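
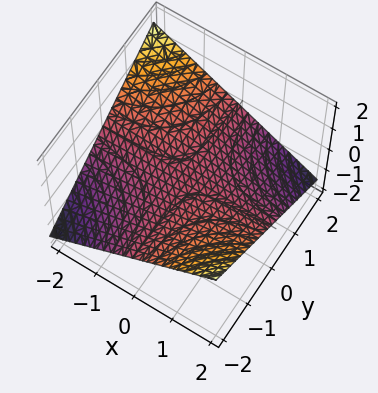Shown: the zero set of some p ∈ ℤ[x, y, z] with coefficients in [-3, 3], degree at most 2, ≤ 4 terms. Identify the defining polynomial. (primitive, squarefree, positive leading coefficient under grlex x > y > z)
First, degree: a hyperbolic paraboloid; a quadric, so deg p = 2.
Then, observable constraints: every point of the x-axis in the box is on the surface; every point of the y-axis in the box is on the surface; it meets the z-axis at z = 0 (among the integer gridlines).
Finally, putting this together gives p.

x*y + 3*z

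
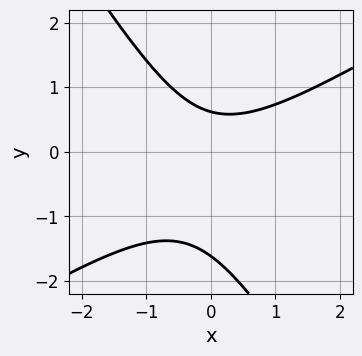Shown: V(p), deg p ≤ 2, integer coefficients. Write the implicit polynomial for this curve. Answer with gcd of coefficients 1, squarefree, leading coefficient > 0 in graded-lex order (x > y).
x^2 - x*y - y^2 - y + 1

deg p = 2. A generic line meets the curve in up to 2 points.
Against the integer gridlines: the curve avoids every integer x-axis point in the box.
These observations pin down the coefficients.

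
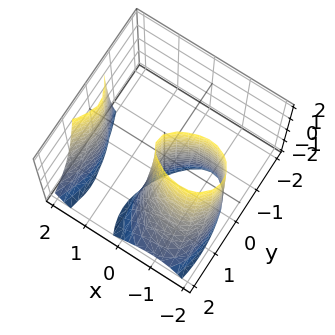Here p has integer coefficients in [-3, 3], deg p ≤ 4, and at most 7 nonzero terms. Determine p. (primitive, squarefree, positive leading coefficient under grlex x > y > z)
x^3 - y^2*z - 3*y^2 - 3*x + 2*y

First, I count 2 distinct pieces. They look like related sheets of one shape, so recover p as a whole.
Next, degree: a generic line meets the surface in up to 3 points, so deg p = 3.
Next, from the visible intercepts: it meets the x-axis at x = 0 (among the integer gridlines); the visible z-axis segment lies entirely on the surface.
Finally, solving for integer coefficients yields p as stated.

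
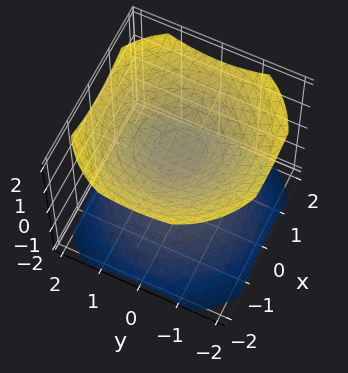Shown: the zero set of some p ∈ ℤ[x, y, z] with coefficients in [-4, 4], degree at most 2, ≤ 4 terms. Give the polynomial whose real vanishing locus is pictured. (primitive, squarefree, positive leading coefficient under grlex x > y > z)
2*x^2 + 2*y^2 - 3*z^2 + 1

First, I count 2 distinct pieces. They look like related sheets of one shape, so recover p as a whole.
Then, deg p = 2. A generic line meets the surface in up to 2 points.
Then, symmetry: the z-axis is an axis of rotation, so x and y enter only as x² + y².
Next, reading off the gridlines: the surface avoids every integer y-axis point in the box; a circular section at z = -1 has radius exactly 1; the surface avoids every integer x-axis point in the box.
Finally, solving for integer coefficients yields p as stated.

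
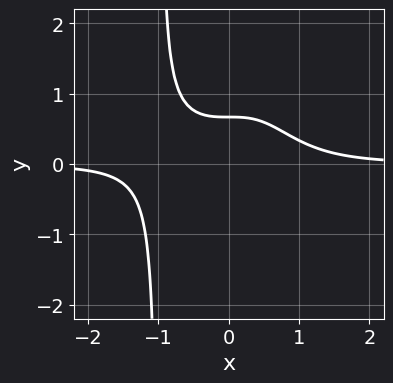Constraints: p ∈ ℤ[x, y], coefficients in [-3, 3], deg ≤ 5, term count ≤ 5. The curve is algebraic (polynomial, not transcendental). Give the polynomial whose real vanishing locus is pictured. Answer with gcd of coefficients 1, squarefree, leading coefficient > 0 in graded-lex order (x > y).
3*x^3*y + 3*y - 2

First, degree: a generic line meets the curve in up to 4 points, so deg p = 4.
Next, against the integer gridlines: no x-intercept at any integer in the box.
Finally, assembling these constraints gives the stated polynomial.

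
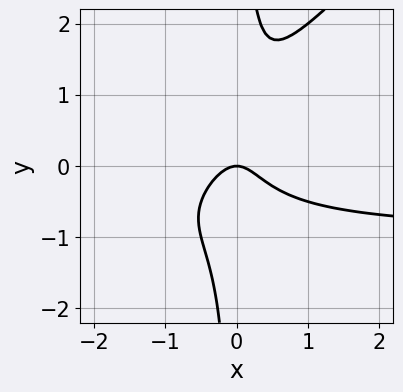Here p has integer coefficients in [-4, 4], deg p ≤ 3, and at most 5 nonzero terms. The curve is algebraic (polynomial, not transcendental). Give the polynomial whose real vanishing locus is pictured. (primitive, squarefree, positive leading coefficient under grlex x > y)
(a) Degree: a generic line meets the curve in up to 3 points, so deg p = 3.
(b) From the visible intercepts: it meets the x-axis at x = 0 (among the integer gridlines); it crosses the y-axis at the gridline y = 0.
(c) Assembling these constraints gives the stated polynomial.

2*x^2*y - 2*x*y^2 + 2*x^2 + y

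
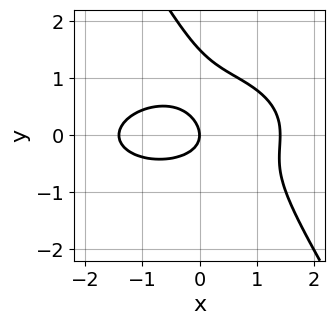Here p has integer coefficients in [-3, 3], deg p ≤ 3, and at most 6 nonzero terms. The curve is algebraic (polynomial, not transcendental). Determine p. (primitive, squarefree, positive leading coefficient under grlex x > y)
x^3 + 3*x*y^2 + 2*y^3 - 3*y^2 - 2*x

1. Degree: no degree-2 curve has this shape, so deg p = 3.
2. Checking where it meets the axes: it crosses the x-axis at the gridline x = 0; it meets the y-axis at y = 0 (among the integer gridlines).
3. Together with the visible shape, these determine p as stated.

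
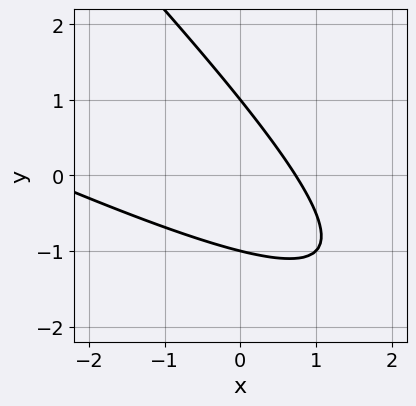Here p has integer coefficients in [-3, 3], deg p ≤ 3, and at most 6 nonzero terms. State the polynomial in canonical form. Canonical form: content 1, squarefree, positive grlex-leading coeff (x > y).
x^2 + 3*x*y + 2*y^2 + 2*x - 2

(a) The degree is 2 — a generic line meets the curve in up to 2 points.
(b) Against the integer gridlines: the y-axis gridline crossings are at y ∈ {-1, 1}.
(c) Fitting integer coefficients to these (and the overall shape) gives p.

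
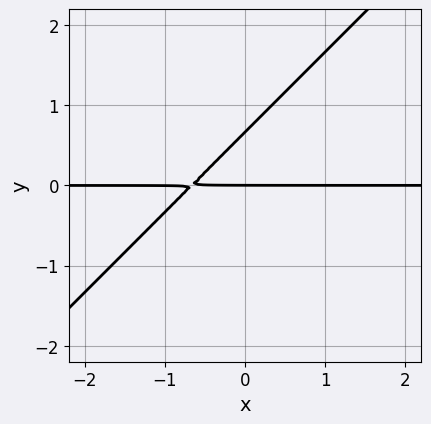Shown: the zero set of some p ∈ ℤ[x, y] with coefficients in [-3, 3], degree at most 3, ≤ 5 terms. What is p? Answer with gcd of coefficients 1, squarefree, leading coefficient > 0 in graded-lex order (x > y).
3*x*y - 3*y^2 + 2*y

(a) Degree: the shape is more complex than any degree-1 curve, so deg p = 2.
(b) Against the integer gridlines: every point of the x-axis in the box is on the curve; it crosses the y-axis at the gridline y = 0.
(c) Assembling these constraints gives the stated polynomial.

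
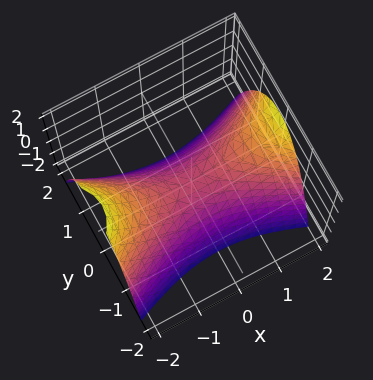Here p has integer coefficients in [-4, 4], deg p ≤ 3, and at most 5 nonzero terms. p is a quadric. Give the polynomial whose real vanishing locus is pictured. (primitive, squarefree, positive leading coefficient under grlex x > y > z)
The degree is 2 — a hyperbolic paraboloid; a quadric.
Symmetries: mirror symmetry y ↦ −y ⇒ only even powers of y; the x ↦ −x reflection is a symmetry, so x appears only in even powers.
Against the integer gridlines: it meets the z-axis at z = 0 (among the integer gridlines); one y-axis crossing is at y = 0.
Together with the visible shape, these determine p as stated.

x^2 - 3*y^2 - 2*z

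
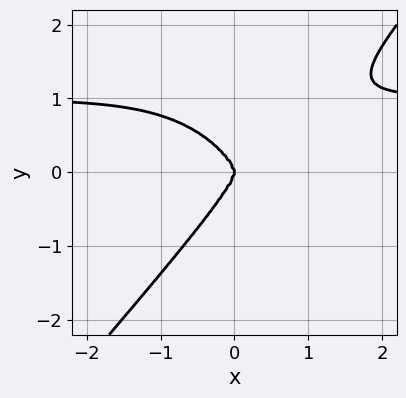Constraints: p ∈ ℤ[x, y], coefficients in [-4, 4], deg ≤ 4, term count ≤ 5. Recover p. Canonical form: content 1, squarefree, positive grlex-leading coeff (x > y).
The degree is 4 — a generic line meets the curve in up to 4 points.
Observable constraints: one y-axis crossing is at y = 0; it crosses the x-axis at the gridline x = 0.
These observations pin down the coefficients.

3*x^3*y - 2*y^4 - 3*x^3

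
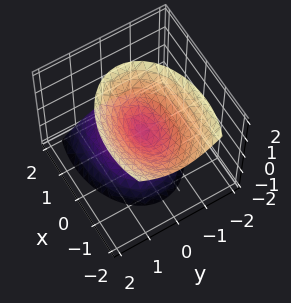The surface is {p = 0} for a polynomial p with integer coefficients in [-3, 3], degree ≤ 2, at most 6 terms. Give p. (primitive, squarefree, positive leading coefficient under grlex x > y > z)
I count 2 distinct pieces. They look like related sheets of one shape, so recover p as a whole.
Degree: the shape is more complex than any degree-1 surface, so deg p = 2.
Reading off the gridlines: it meets the z-axis at z = 0 (among the integer gridlines); it meets the x-axis at x = 0 (among the integer gridlines).
Solving for integer coefficients yields p as stated.

x^2 + x*z + 2*y^2 - z^2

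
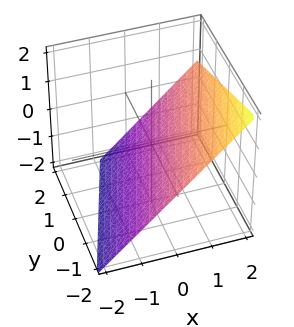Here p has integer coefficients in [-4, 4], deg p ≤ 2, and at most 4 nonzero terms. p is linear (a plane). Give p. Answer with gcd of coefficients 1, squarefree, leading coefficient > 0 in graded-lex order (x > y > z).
3*x - y - 3*z - 2

The degree is 1 — every cross-section is a straight line — this is a plane.
Observable constraints: it crosses the y-axis at the gridline y = -2.
Fitting integer coefficients to these (and the overall shape) gives p.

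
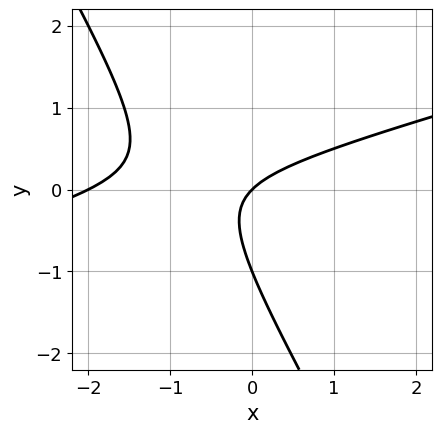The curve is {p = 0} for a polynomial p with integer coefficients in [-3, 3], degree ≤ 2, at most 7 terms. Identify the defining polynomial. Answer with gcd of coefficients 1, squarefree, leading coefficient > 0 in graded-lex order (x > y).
x^2 - 3*x*y - 2*y^2 + 2*x - 2*y

(a) The degree is 2 — no degree-1 curve has this shape.
(b) Checking where it meets the axes: the x-axis gridline crossings are at x ∈ {-2, 0}; the y-axis gridline crossings are at y ∈ {-1, 0}.
(c) Together with the visible shape, these determine p as stated.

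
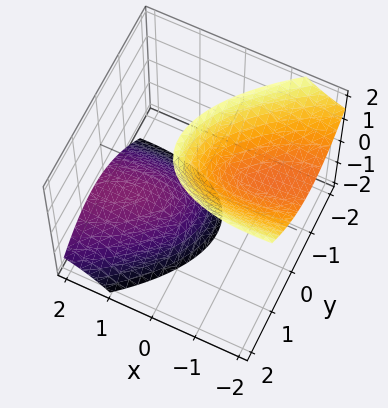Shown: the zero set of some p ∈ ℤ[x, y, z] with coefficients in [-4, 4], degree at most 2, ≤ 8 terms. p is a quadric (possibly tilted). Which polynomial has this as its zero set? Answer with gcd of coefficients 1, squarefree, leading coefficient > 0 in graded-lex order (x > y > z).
1. The picture has 2 separate pieces. They look like related sheets of one shape, so recover p as a whole.
2. Degree: no degree-1 surface has this shape, so deg p = 2.
3. Reading off the gridlines: no y-intercept at any integer in the box; it misses every integer gridline on the x-axis.
4. Together with the visible shape, these determine p as stated.

x^2 - 2*x*y + 3*x*z + 3*y^2 - z^2 + 2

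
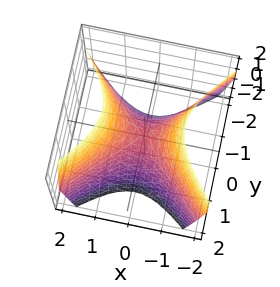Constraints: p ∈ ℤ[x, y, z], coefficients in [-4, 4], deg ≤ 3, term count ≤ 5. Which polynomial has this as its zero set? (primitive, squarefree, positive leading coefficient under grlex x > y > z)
First, degree: a saddle surface; a quadric, so deg p = 2.
Then, symmetries: it's symmetric under y → −y, forcing even powers of y; mirror symmetry x ↦ −x ⇒ only even powers of x.
Next, from the axis intercepts and sections: it crosses the y-axis at the gridline y = 0; it crosses the z-axis at the gridline z = 0; it crosses the x-axis at the gridline x = 0.
Finally, putting this together gives p.

3*x^2 - 3*y^2 - 2*z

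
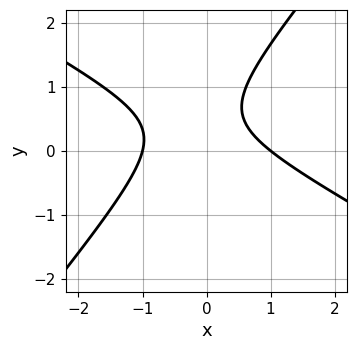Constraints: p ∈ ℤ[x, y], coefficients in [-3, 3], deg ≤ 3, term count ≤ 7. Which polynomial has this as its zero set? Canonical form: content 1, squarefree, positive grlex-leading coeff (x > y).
(a) The degree is 2 — a generic line meets the curve in up to 2 points.
(b) Observable constraints: no y-intercept at any integer in the box; among the integer gridlines, it crosses the x-axis at x ∈ {-1, 1}.
(c) Matching integer coefficients to the picture gives p.

2*x^2 + 2*x*y - 3*y^2 + 3*y - 2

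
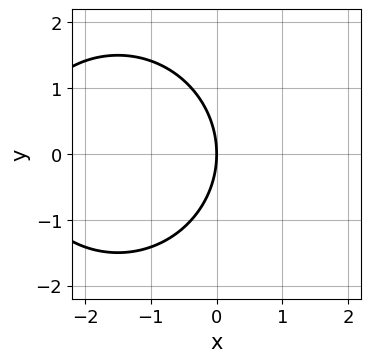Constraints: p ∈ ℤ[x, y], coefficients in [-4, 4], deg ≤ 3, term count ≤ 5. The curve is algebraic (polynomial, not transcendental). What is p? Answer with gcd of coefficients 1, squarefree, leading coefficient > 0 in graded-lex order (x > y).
x^2 + y^2 + 3*x

Degree: the shape is more complex than any degree-1 curve, so deg p = 2.
Symmetries: mirror symmetry y ↦ −y ⇒ only even powers of y.
Against the integer gridlines: one y-axis crossing is at y = 0; one x-axis crossing is at x = 0.
Fitting integer coefficients to these (and the overall shape) gives p.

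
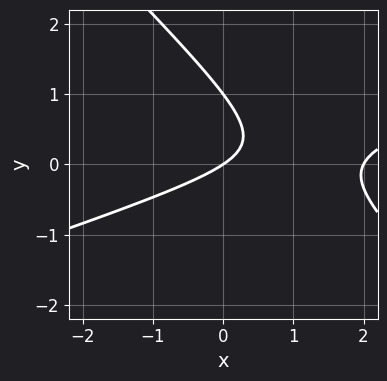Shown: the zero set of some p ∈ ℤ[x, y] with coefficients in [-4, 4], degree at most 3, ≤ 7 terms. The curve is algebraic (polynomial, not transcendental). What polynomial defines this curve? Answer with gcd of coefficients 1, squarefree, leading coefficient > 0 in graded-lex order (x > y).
x^2 - 2*x*y - 3*y^2 - 2*x + 3*y

First, the degree is 2 — a generic line meets the curve in up to 2 points.
Next, against the integer gridlines: the x-axis gridline crossings are at x ∈ {0, 2}; among the integer gridlines, it crosses the y-axis at y ∈ {0, 1}.
Finally, assembling these constraints gives the stated polynomial.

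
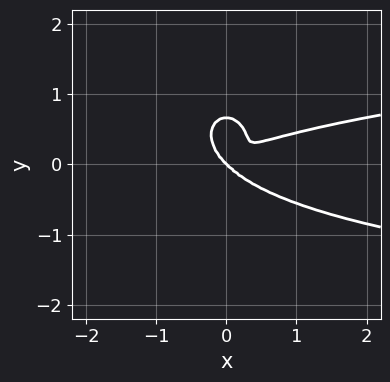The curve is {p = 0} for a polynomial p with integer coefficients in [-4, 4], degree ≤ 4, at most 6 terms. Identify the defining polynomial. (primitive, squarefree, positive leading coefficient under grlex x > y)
3*x^2*y^2 + 3*y^4 - x^3 + x^2*y - 2*y^3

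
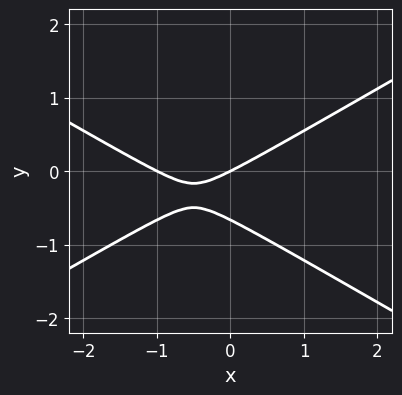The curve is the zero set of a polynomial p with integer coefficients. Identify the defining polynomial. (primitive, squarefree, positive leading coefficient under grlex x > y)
x^2 - 3*y^2 + x - 2*y

(a) Degree: no degree-1 curve has this shape, so deg p = 2.
(b) Observable constraints: one y-axis crossing is at y = 0; among the integer gridlines, it crosses the x-axis at x ∈ {-1, 0}.
(c) Fitting integer coefficients to these (and the overall shape) gives p.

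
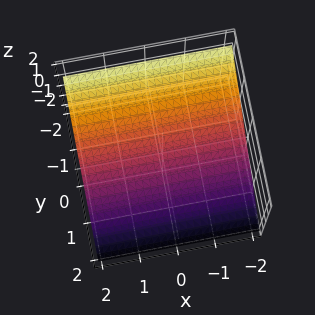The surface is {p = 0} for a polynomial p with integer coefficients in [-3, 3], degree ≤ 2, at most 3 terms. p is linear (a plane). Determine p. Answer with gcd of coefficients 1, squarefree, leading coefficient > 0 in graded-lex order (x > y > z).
2*y + 3*z + 2

(a) deg p = 1. The surface is flat (a plane).
(b) Against the integer gridlines: no x-intercept at any integer in the box; it meets the y-axis at y = -1 (among the integer gridlines).
(c) Fitting integer coefficients to these (and the overall shape) gives p.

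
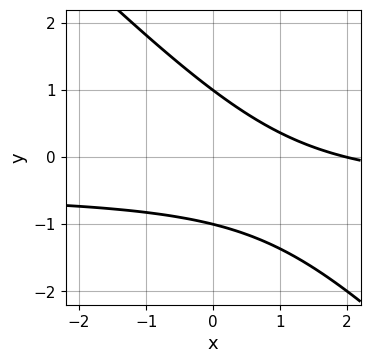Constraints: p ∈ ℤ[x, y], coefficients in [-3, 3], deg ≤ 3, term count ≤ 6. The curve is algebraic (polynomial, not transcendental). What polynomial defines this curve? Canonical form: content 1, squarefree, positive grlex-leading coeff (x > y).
(a) Degree: no degree-1 curve has this shape, so deg p = 2.
(b) Reading off the gridlines: the y-axis gridline crossings are at y ∈ {-1, 1}; it crosses the x-axis at the gridline x = 2.
(c) These observations pin down the coefficients.

2*x*y + 2*y^2 + x - 2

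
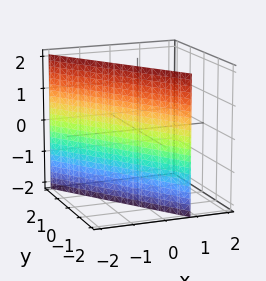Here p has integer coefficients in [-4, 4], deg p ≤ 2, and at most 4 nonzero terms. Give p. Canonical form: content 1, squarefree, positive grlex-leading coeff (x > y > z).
First, deg p = 1.
Next, from the axis intercepts and sections: the surface avoids every integer z-axis point in the box; one y-axis crossing is at y = -1.
Finally, assembling these constraints gives the stated polynomial.

3*x + 2*y + 2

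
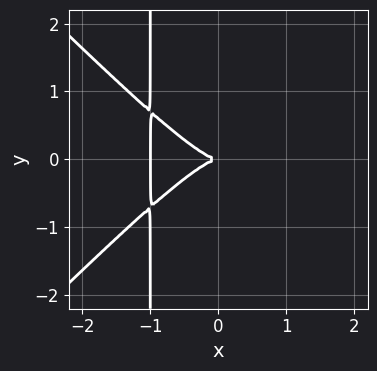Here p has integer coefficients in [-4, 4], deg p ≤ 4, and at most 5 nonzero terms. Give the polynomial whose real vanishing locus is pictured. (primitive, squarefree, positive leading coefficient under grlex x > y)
x^4 - x^2*y^2 + x^3 + y^2

The degree is 4 — no degree-3 curve has this shape.
Symmetries: mirror symmetry y ↦ −y ⇒ only even powers of y.
Against the integer gridlines: one y-axis crossing is at y = 0; among the integer gridlines, it crosses the x-axis at x ∈ {-1, 0}.
Assembling these constraints gives the stated polynomial.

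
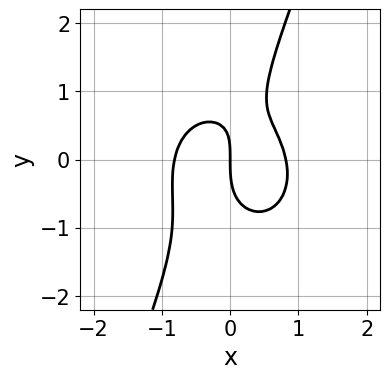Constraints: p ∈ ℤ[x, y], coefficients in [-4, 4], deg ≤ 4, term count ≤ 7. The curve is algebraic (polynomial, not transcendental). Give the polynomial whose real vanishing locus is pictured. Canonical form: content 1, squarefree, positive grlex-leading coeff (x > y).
deg p = 3. No degree-2 curve has this shape.
Reading off the gridlines: it crosses the x-axis at the gridline x = 0; one y-axis crossing is at y = 0.
Matching integer coefficients to the picture gives p.

3*x^3 + 2*x*y^2 - y^3 + x*y - 2*x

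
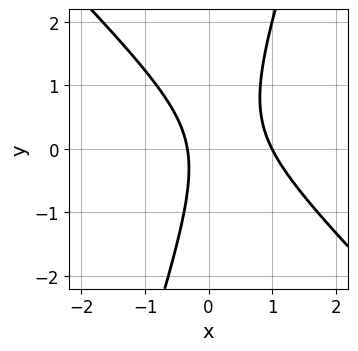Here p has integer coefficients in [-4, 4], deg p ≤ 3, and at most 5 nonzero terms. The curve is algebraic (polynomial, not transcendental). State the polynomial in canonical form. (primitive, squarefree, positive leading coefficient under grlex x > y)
The degree is 2 — a generic line meets the curve in up to 2 points.
Observable constraints: no y-intercept at any integer in the box; it crosses the x-axis at the gridline x = 1.
These observations pin down the coefficients.

3*x^2 + 2*x*y - y^2 - 2*x - 1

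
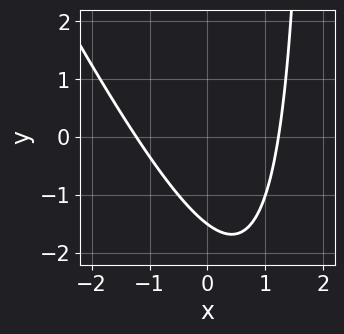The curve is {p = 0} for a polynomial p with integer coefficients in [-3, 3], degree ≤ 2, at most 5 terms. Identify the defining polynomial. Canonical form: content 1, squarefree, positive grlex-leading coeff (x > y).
2*x^2 + x*y - 2*y - 3

1. deg p = 2. No degree-1 curve has this shape.
2. Solving for integer coefficients yields p as stated.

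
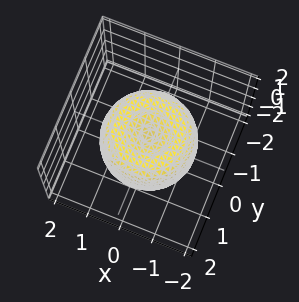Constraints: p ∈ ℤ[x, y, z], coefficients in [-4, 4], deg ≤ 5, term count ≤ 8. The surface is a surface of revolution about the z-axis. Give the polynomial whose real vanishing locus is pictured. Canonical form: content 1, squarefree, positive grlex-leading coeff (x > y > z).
2*x^4 + 4*x^2*y^2 + 2*y^4 - 3*x^2 - 3*y^2 + 2*z^2 - 1

(a) The degree is 4 — no degree-3 surface has this shape.
(b) By symmetry, the surface is invariant under rotation about z: p = q(x² + y², z).
(c) Against the integer gridlines: a circular section at z = 1 has radius between 0 and 1.
(d) Assembling these constraints gives the stated polynomial.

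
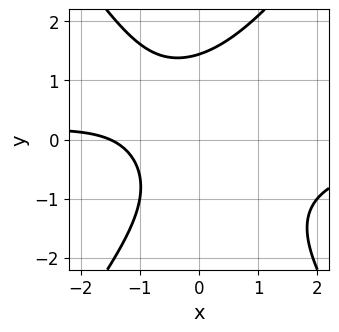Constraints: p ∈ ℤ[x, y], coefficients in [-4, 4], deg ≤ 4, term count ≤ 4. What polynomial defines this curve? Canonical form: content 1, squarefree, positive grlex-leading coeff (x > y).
Degree: the shape is more complex than any degree-2 curve, so deg p = 3.
Matching integer coefficients to the picture gives p.

2*x^2*y - y^3 + 2*x + 3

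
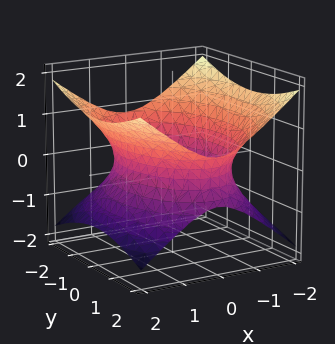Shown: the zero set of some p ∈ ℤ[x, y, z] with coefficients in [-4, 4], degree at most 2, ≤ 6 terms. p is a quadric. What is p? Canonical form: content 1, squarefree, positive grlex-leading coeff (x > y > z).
2*x^2 + y^2 - 3*z^2 - 3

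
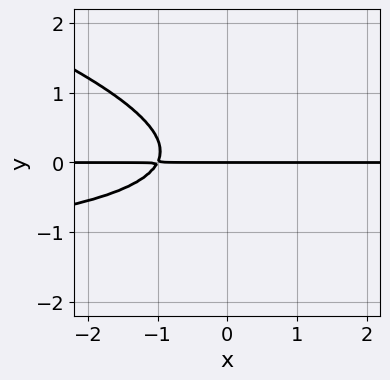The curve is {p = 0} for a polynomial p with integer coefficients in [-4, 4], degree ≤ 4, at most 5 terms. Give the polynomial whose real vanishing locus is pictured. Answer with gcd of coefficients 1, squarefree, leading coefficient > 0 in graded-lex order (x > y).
x*y^2 + 3*y^3 + 2*x*y + 2*y

1. Degree: no degree-2 curve has this shape, so deg p = 3.
2. Against the integer gridlines: it crosses the y-axis at the gridline y = 0; the visible x-axis segment lies entirely on the curve.
3. The integer polynomial consistent with all of this is the stated p.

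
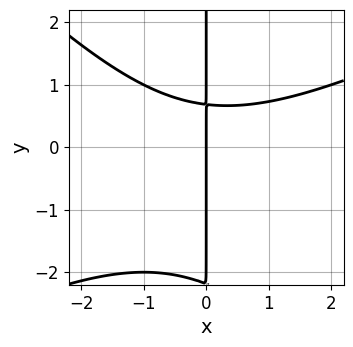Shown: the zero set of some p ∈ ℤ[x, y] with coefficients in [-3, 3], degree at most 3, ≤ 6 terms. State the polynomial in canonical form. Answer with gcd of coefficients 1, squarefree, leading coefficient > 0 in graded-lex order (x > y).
First, the degree is 3 — no degree-2 curve has this shape.
Next, reading off the gridlines: every point of the y-axis in the box is on the curve; one x-axis crossing is at x = 0.
Finally, solving for integer coefficients yields p as stated.

x^3 - x^2*y - 2*x*y^2 - 3*x*y + 3*x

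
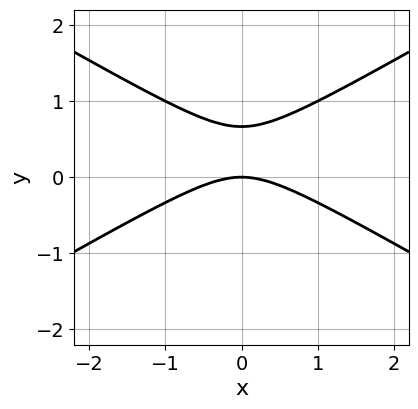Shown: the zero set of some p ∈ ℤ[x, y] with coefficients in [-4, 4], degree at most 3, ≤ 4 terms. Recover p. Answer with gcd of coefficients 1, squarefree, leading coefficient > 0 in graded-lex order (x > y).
x^2 - 3*y^2 + 2*y

(a) Degree: the shape is more complex than any degree-1 curve, so deg p = 2.
(b) Symmetries: it's symmetric under x → −x, forcing even powers of x.
(c) Against the integer gridlines: it meets the y-axis at y = 0 (among the integer gridlines); it crosses the x-axis at the gridline x = 0.
(d) Fitting integer coefficients to these (and the overall shape) gives p.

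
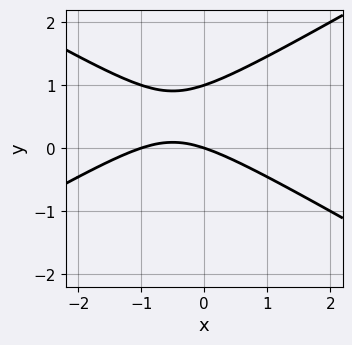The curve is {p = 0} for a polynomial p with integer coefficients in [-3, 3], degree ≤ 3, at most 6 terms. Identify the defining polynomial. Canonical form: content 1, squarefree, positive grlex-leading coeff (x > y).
x^2 - 3*y^2 + x + 3*y

1. Degree: no degree-1 curve has this shape, so deg p = 2.
2. Checking where it meets the axes: the y-axis gridline crossings are at y ∈ {0, 1}; among the integer gridlines, it crosses the x-axis at x ∈ {-1, 0}.
3. Together with the visible shape, these determine p as stated.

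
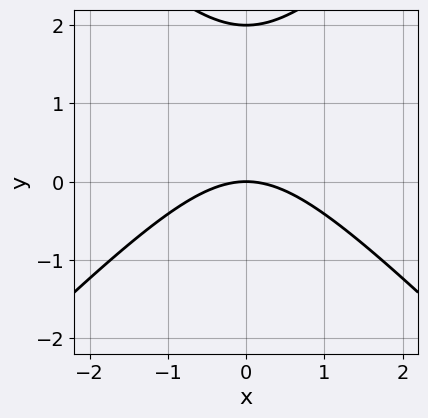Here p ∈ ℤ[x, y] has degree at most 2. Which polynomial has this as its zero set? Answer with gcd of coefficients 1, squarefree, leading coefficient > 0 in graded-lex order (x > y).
x^2 - y^2 + 2*y

First, deg p = 2.
Next, symmetries: it's symmetric under x → −x, forcing even powers of x.
Then, observable constraints: it crosses the x-axis at the gridline x = 0; among the integer gridlines, it crosses the y-axis at y ∈ {0, 2}.
Finally, solving for integer coefficients yields p as stated.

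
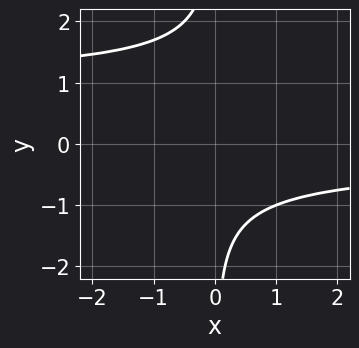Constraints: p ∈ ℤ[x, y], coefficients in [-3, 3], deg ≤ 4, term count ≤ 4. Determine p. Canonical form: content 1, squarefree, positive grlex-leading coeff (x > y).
(a) Degree: the shape is more complex than any degree-3 curve, so deg p = 4.
(b) Checking where it meets the axes: the curve avoids every integer x-axis point in the box; no y-intercept at any integer in the box.
(c) Together with the visible shape, these determine p as stated.

x*y^3 - x*y^2 + 2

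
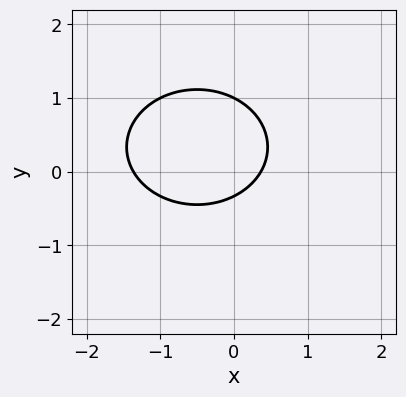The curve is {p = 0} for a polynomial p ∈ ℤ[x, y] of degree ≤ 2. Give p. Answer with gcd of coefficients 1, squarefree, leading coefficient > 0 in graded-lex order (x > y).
2*x^2 + 3*y^2 + 2*x - 2*y - 1

The degree is 2 — a generic line meets the curve in up to 2 points.
Reading off the gridlines: one y-axis crossing is at y = 1.
Together with the visible shape, these determine p as stated.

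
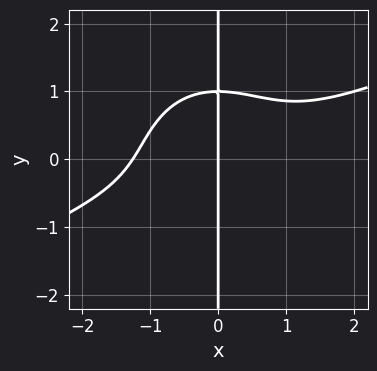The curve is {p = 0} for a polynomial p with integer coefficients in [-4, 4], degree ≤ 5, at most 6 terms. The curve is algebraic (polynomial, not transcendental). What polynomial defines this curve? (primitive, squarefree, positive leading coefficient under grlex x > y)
(a) Degree: a generic line meets the curve in up to 4 points, so deg p = 4.
(b) From the axis intercepts and sections: it meets the x-axis at x = 0 (among the integer gridlines); every point of the y-axis in the box is on the curve.
(c) Fitting integer coefficients to these (and the overall shape) gives p.

x^4 - 2*x^3*y - 2*x*y^3 + 2*x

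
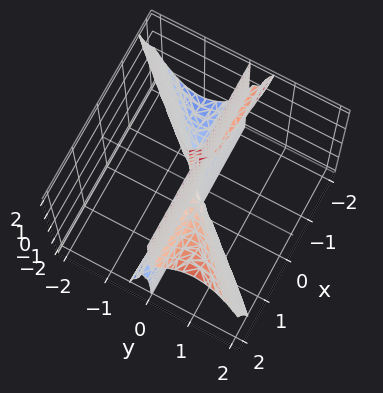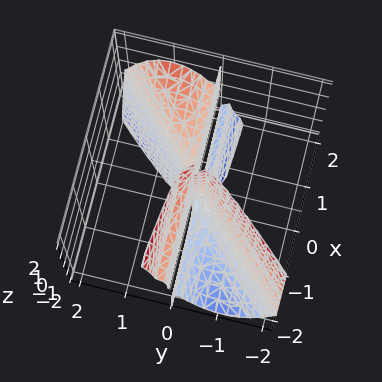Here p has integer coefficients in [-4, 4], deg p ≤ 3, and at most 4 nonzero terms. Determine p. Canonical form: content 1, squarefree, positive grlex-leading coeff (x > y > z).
3*x*y^2 - x*y*z - 3*y^3

(a) I count 2 distinct pieces.
(b) Degree: the shape is more complex than any degree-2 surface, so deg p = 3.
(c) From the axis intercepts and sections: one y-axis crossing is at y = 0; every point of the x-axis in the box is on the surface.
(d) Matching integer coefficients to the picture gives p.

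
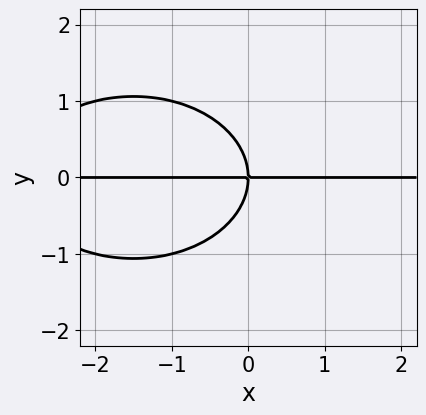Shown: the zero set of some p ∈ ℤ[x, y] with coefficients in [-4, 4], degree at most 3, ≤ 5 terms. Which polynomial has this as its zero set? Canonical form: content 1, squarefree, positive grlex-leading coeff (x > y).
(a) deg p = 3. A generic line meets the curve in up to 3 points.
(b) From the axis intercepts and sections: every point of the x-axis in the box is on the curve; it meets the y-axis at y = 0 (among the integer gridlines).
(c) Together with the visible shape, these determine p as stated.

x^2*y + 2*y^3 + 3*x*y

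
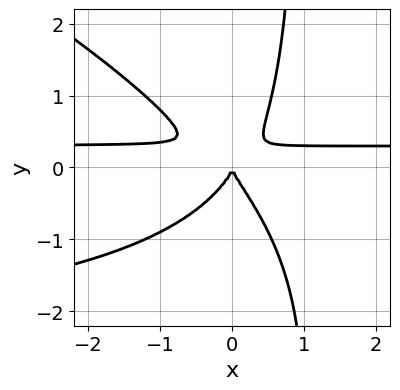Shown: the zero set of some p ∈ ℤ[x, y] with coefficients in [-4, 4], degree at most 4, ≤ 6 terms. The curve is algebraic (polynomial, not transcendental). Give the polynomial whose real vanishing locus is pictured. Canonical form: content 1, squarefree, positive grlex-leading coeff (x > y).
(a) The degree is 4 — the shape is more complex than any degree-3 curve.
(b) Against the integer gridlines: one y-axis crossing is at y = 0; one x-axis crossing is at x = 0.
(c) Assembling these constraints gives the stated polynomial.

x^2*y^2 + 2*x*y^3 + 3*x^2*y - 2*y^3 - x^2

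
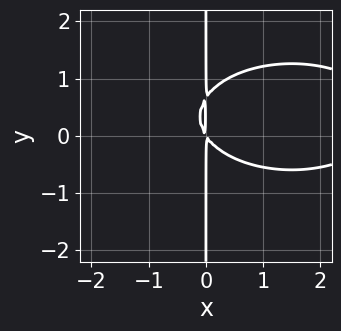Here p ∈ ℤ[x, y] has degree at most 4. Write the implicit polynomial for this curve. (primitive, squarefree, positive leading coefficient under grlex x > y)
x^3 + 3*x*y^2 - 3*x^2 - 2*x*y

1. Degree: no degree-2 curve has this shape, so deg p = 3.
2. Reading off the gridlines: every point of the y-axis in the box is on the curve.
3. These observations pin down the coefficients.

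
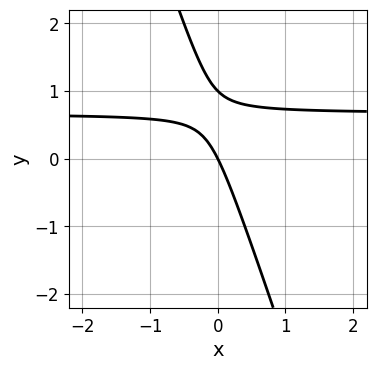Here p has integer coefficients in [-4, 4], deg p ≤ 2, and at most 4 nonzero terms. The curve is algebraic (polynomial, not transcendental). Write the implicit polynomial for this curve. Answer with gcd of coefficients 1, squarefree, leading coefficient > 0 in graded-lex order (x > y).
3*x*y + y^2 - 2*x - y

First, degree: no degree-1 curve has this shape, so deg p = 2.
Next, from the axis intercepts and sections: it crosses the x-axis at the gridline x = 0; the y-axis gridline crossings are at y ∈ {0, 1}.
Finally, the integer polynomial consistent with all of this is the stated p.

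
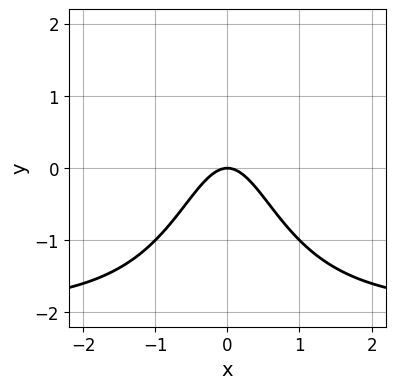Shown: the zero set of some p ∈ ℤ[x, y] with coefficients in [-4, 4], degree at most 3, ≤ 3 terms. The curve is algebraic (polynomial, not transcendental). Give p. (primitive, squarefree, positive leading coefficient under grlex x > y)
x^2*y + 2*x^2 + y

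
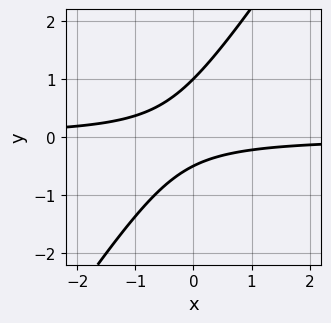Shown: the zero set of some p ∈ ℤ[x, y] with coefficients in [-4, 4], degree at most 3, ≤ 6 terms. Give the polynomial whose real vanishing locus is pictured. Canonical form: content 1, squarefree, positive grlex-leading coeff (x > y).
3*x*y - 2*y^2 + y + 1

deg p = 2. No degree-1 curve has this shape.
From the axis intercepts and sections: the curve avoids every integer x-axis point in the box; it crosses the y-axis at the gridline y = 1.
Fitting integer coefficients to these (and the overall shape) gives p.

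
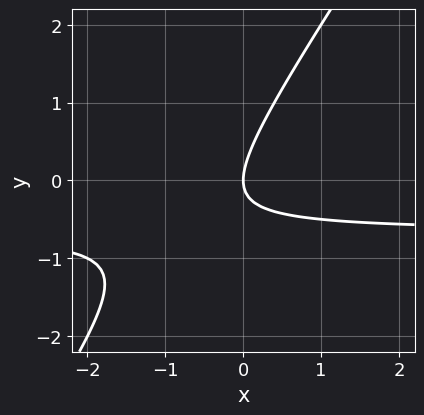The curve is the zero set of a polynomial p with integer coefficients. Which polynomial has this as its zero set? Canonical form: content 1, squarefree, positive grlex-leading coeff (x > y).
3*x*y - 2*y^2 + 2*x

(a) Degree: no degree-1 curve has this shape, so deg p = 2.
(b) Reading off the gridlines: it crosses the x-axis at the gridline x = 0; it crosses the y-axis at the gridline y = 0.
(c) These observations pin down the coefficients.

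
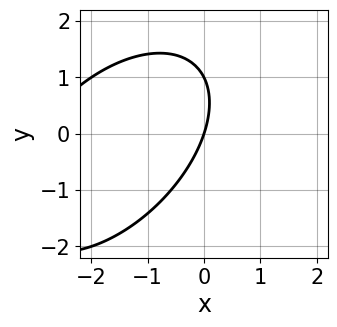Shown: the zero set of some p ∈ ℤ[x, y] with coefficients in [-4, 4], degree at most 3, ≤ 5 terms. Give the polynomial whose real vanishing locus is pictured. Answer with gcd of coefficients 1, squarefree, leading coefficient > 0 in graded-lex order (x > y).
deg p = 2. No degree-1 curve has this shape.
Reading off the gridlines: among the integer gridlines, it crosses the y-axis at y ∈ {0, 1}; it crosses the x-axis at the gridline x = 0.
Matching integer coefficients to the picture gives p.

x^2 - x*y + y^2 + 3*x - y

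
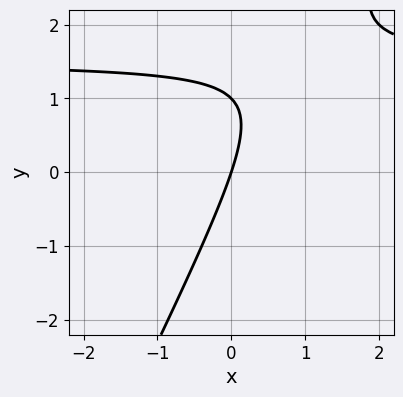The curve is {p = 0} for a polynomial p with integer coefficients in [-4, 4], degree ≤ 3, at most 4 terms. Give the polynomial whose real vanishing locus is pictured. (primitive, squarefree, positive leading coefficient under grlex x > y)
deg p = 2. The shape is more complex than any degree-1 curve.
Checking where it meets the axes: the y-axis gridline crossings are at y ∈ {0, 1}; it crosses the x-axis at the gridline x = 0.
These observations pin down the coefficients.

2*x*y - y^2 - 3*x + y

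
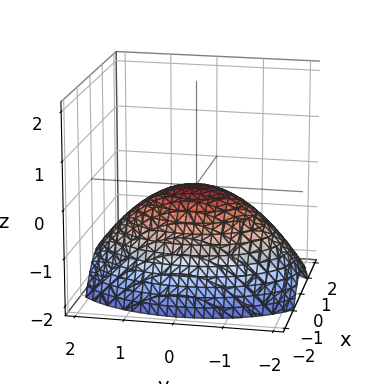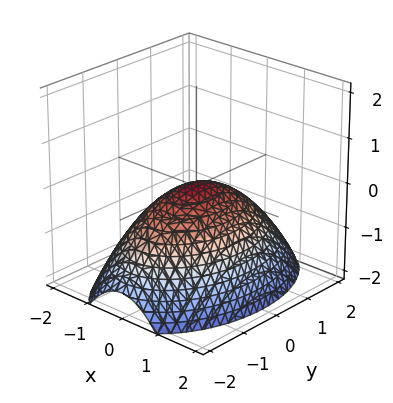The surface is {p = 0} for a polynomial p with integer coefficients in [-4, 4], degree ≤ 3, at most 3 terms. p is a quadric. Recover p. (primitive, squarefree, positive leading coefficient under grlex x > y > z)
2*x^2 + y^2 + 3*z

1. deg p = 2.
2. Symmetries: it's symmetric under x → −x, forcing even powers of x; mirror symmetry y ↦ −y ⇒ only even powers of y.
3. Observable constraints: it meets the x-axis at x = 0 (among the integer gridlines); one z-axis crossing is at z = 0; it crosses the y-axis at the gridline y = 0.
4. The integer polynomial consistent with all of this is the stated p.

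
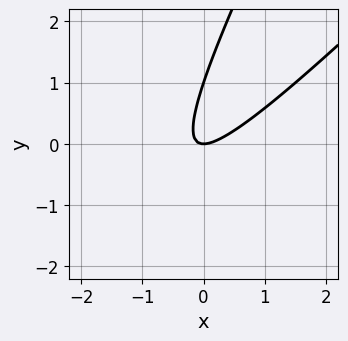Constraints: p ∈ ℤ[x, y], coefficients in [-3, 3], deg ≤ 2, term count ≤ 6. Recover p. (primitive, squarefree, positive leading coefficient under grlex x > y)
1. Degree: a generic line meets the curve in up to 2 points, so deg p = 2.
2. Checking where it meets the axes: it meets the x-axis at x = 0 (among the integer gridlines); among the integer gridlines, it crosses the y-axis at y ∈ {0, 1}.
3. The integer polynomial consistent with all of this is the stated p.

2*x^2 - 3*x*y + y^2 - y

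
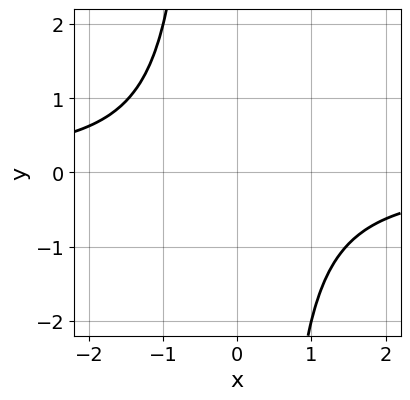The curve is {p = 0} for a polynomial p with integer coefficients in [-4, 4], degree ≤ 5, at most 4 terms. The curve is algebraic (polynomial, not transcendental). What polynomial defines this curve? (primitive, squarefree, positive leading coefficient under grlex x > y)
x^3*y + x^2 + 1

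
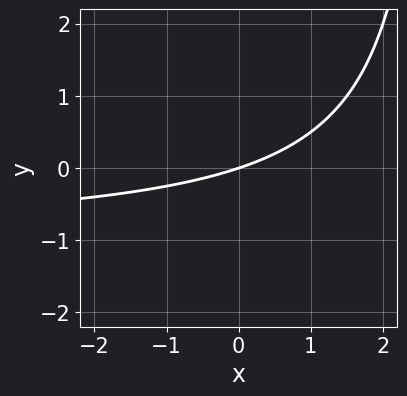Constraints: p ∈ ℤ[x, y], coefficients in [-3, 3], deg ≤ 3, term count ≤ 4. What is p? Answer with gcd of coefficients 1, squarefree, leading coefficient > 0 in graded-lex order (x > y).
x*y + x - 3*y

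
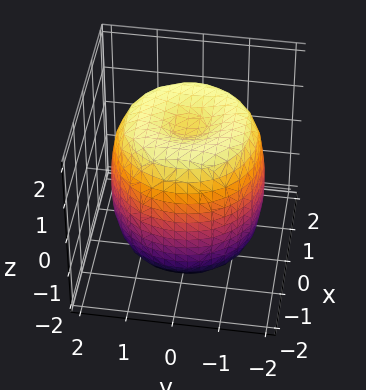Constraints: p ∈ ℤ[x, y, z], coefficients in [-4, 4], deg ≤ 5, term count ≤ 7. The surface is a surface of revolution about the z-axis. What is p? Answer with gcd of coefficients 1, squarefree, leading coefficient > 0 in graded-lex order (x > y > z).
1. The degree is 4 — the shape is more complex than any degree-3 surface.
2. Symmetries: every cross-section ⟂ z is a circle, so x, y appear only via x² + y².
3. Reading off the gridlines: a circular section at z = 0 has radius between 1 and 2.
4. Solving for integer coefficients yields p as stated.

x^4 + 2*x^2*y^2 + y^4 - 2*x^2 - 2*y^2 + z^2 - 2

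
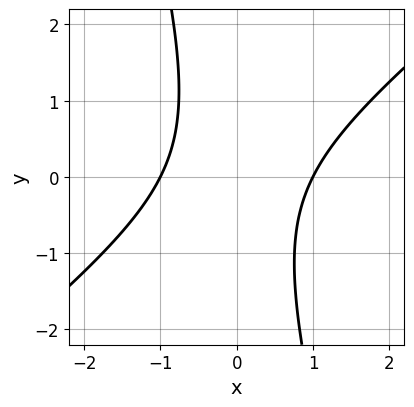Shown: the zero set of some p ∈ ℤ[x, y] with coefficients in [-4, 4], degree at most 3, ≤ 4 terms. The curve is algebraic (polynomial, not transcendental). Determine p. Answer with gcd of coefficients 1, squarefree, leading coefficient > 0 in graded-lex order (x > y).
3*x^2 - 3*x*y - y^2 - 3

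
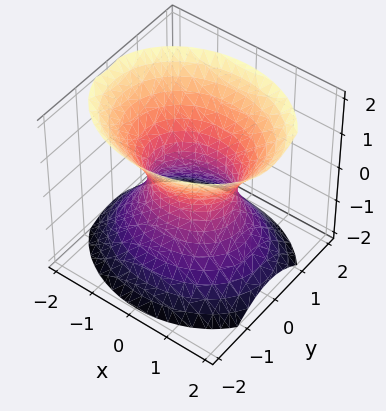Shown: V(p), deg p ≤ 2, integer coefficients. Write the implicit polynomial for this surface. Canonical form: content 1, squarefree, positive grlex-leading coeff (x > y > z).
The degree is 2 — an hourglass — one-sheet hyperboloid; a quadric.
Symmetries: the z ↦ −z reflection is a symmetry, so z appears only in even powers; it's symmetric under x → −x, forcing even powers of x; it's symmetric under y → −y, forcing even powers of y.
Checking where it meets the axes: it misses every integer gridline on the z-axis; the x-axis gridline crossings are at x ∈ {-1, 1}.
Assembling these constraints gives the stated polynomial.

2*x^2 + 3*y^2 - 2*z^2 - 2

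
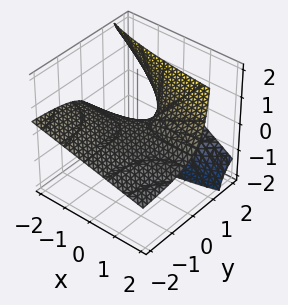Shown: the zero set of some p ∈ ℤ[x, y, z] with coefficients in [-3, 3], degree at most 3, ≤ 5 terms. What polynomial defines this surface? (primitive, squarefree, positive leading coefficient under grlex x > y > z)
x*y + 3*y*z - 3*z

(a) deg p = 2. A generic line meets the surface in up to 2 points.
(b) Against the integer gridlines: one z-axis crossing is at z = 0; the visible x-axis segment lies entirely on the surface.
(c) The integer polynomial consistent with all of this is the stated p. Check: (0, -2, 0) on the y-axis lies on the surface, and p(0, -2, 0) = 0. ✓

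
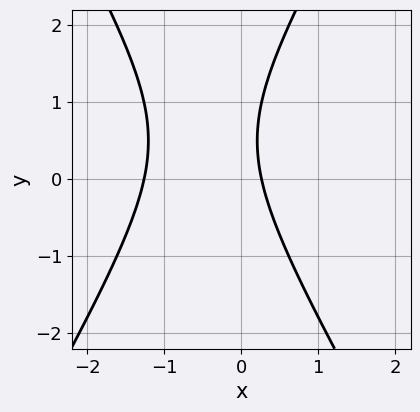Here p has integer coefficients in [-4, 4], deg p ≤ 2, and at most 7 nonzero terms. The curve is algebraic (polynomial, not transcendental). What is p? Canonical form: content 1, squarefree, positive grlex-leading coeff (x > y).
(a) deg p = 2.
(b) Checking where it meets the axes: it misses every integer gridline on the y-axis.
(c) Assembling these constraints gives the stated polynomial.

3*x^2 - y^2 + 3*x + y - 1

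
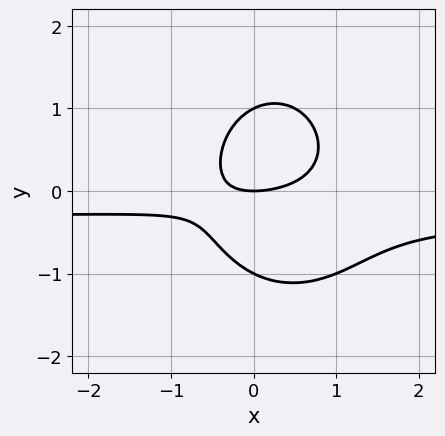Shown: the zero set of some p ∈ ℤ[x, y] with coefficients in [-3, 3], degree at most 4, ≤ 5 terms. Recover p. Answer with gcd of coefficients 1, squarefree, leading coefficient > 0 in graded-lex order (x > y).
3*x^2*y + 2*y^3 + x^2 - 2*x*y - 2*y

1. The degree is 3 — the shape is more complex than any degree-2 curve.
2. From the axis intercepts and sections: one x-axis crossing is at x = 0; the y-axis gridline crossings are at y ∈ {-1, 0, 1}.
3. Matching integer coefficients to the picture gives p.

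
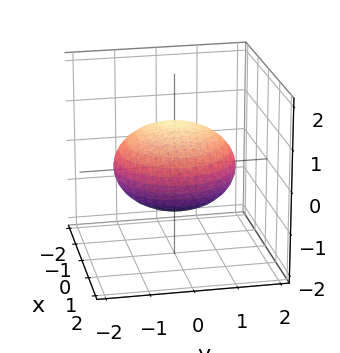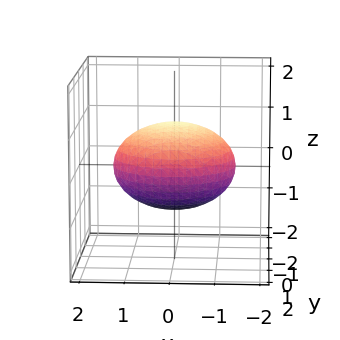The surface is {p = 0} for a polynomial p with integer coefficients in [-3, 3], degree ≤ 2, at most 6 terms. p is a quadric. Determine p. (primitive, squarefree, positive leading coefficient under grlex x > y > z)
(a) The degree is 2 — bounded and convex; a quadric.
(b) Symmetry: every cross-section ⟂ z is a circle, so x, y appear only via x² + y²; it's symmetric under z → −z, forcing even powers of z.
(c) From the visible intercepts: among the integer gridlines, it crosses the z-axis at z ∈ {-1, 1}; a circular section at z = 0 has radius between 1 and 2.
(d) The integer polynomial consistent with all of this is the stated p.

x^2 + y^2 + 2*z^2 - 2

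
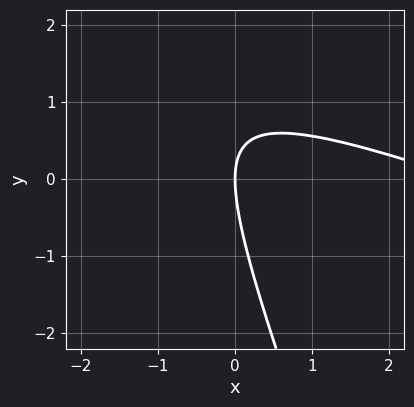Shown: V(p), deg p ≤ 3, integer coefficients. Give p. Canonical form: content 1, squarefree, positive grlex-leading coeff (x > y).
x^2 + 3*x*y + y^2 - 3*x

First, the degree is 2 — the shape is more complex than any degree-1 curve.
Then, against the integer gridlines: it crosses the y-axis at the gridline y = 0; it crosses the x-axis at the gridline x = 0.
Finally, these observations pin down the coefficients.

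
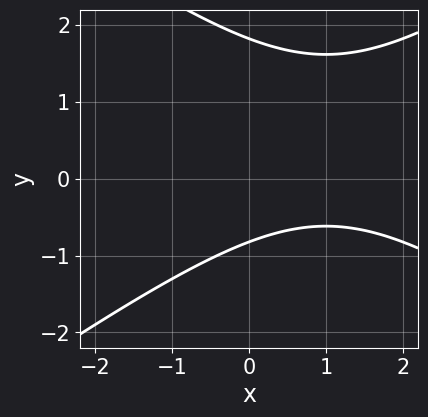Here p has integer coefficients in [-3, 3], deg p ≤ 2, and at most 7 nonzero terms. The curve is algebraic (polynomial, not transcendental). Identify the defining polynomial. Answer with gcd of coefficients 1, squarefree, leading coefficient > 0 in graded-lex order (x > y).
x^2 - 2*y^2 - 2*x + 2*y + 3

1. deg p = 2. No degree-1 curve has this shape.
2. Observable constraints: it misses every integer gridline on the x-axis.
3. Putting this together gives p.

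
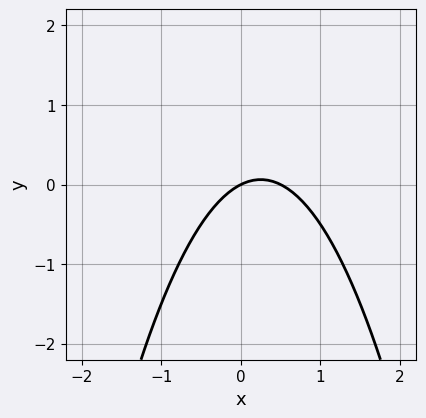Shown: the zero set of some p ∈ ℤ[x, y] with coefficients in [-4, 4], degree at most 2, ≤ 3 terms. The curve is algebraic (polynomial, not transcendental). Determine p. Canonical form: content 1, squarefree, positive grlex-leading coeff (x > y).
2*x^2 - x + 2*y

(a) The degree is 2 — a generic line meets the curve in up to 2 points.
(b) From the visible intercepts: it crosses the y-axis at the gridline y = 0; one x-axis crossing is at x = 0.
(c) The integer polynomial consistent with all of this is the stated p.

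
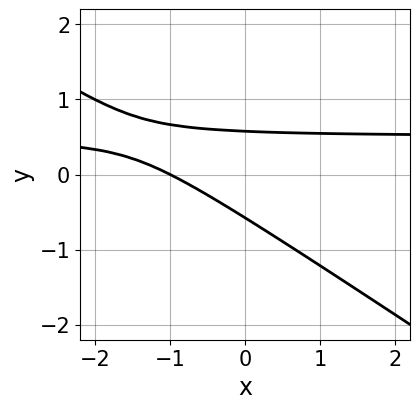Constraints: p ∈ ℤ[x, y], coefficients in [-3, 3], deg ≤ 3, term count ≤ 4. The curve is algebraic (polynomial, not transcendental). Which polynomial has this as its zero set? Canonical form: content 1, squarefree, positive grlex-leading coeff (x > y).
2*x*y + 3*y^2 - x - 1

1. The degree is 2 — the shape is more complex than any degree-1 curve.
2. Against the integer gridlines: one x-axis crossing is at x = -1.
3. These observations pin down the coefficients.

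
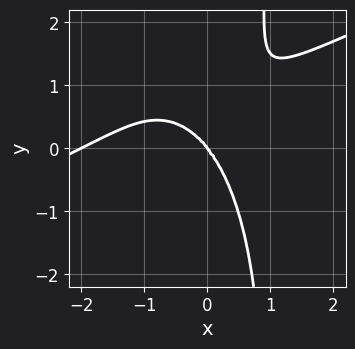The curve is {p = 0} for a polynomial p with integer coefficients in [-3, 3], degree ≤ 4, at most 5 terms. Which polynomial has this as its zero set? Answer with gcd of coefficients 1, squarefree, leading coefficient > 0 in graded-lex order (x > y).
First, deg p = 4.
Then, reading off the gridlines: one y-axis crossing is at y = 0; the x-axis gridline crossings are at x ∈ {-2, 0}.
Finally, fitting integer coefficients to these (and the overall shape) gives p.

x^4 - 2*x^3*y - x*y^3 + 2*x^3 + y^3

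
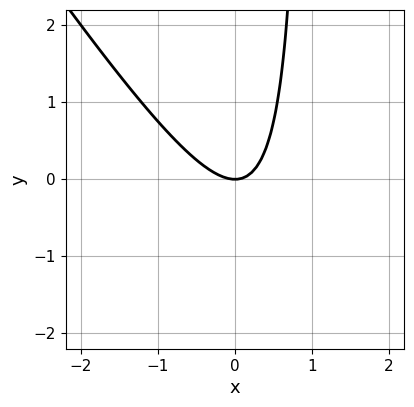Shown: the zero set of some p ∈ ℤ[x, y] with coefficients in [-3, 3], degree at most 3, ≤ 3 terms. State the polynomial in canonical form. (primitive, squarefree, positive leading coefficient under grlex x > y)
1. Degree: the shape is more complex than any degree-1 curve, so deg p = 2.
2. From the axis intercepts and sections: it crosses the y-axis at the gridline y = 0; one x-axis crossing is at x = 0.
3. Fitting integer coefficients to these (and the overall shape) gives p.

3*x^2 + 2*x*y - 2*y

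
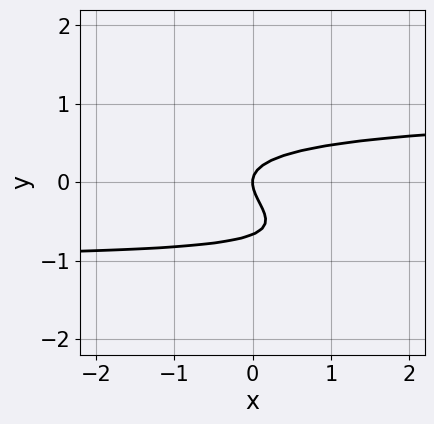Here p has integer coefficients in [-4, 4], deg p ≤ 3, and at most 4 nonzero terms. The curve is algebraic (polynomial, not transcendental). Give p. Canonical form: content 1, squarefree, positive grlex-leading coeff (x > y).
x*y^2 + 3*y^3 + 2*y^2 - x

1. The degree is 3 — no degree-2 curve has this shape.
2. Observable constraints: it meets the y-axis at y = 0 (among the integer gridlines); it meets the x-axis at x = 0 (among the integer gridlines).
3. Putting this together gives p.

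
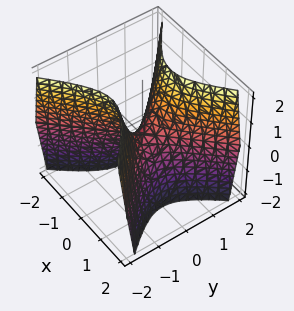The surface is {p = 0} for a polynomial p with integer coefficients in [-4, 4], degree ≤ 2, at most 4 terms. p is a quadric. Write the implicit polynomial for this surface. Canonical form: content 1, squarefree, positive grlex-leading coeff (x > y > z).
2*x^2 - 2*y^2 + z

(a) deg p = 2. A hyperbolic paraboloid; a quadric.
(b) Symmetries: mirror symmetry y ↦ −y ⇒ only even powers of y; mirror symmetry x ↦ −x ⇒ only even powers of x.
(c) Observable constraints: it crosses the x-axis at the gridline x = 0; one y-axis crossing is at y = 0.
(d) These observations pin down the coefficients.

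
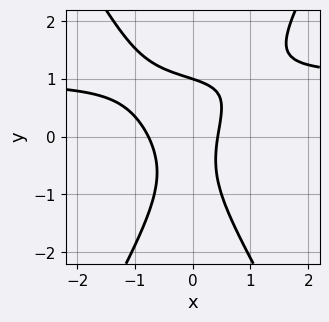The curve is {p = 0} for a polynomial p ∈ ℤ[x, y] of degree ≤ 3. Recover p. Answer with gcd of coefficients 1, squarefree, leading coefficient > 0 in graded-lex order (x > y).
Degree: the shape is more complex than any degree-2 curve, so deg p = 3.
From the visible intercepts: it meets the y-axis at y = 1 (among the integer gridlines).
Solving for integer coefficients yields p as stated.

3*x^2*y - y^3 - 3*x^2 - x + 1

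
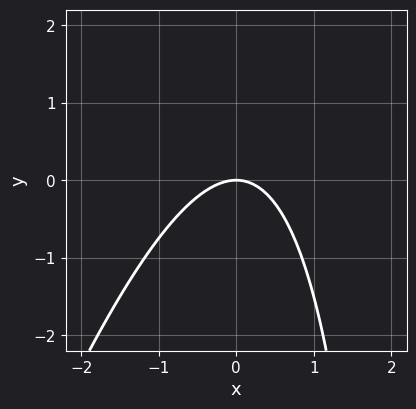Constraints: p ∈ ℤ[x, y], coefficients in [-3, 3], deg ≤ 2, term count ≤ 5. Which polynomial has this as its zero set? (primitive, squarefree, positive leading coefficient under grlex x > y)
3*x^2 - x*y + 3*y

1. deg p = 2.
2. Against the integer gridlines: it crosses the x-axis at the gridline x = 0; it crosses the y-axis at the gridline y = 0.
3. The integer polynomial consistent with all of this is the stated p.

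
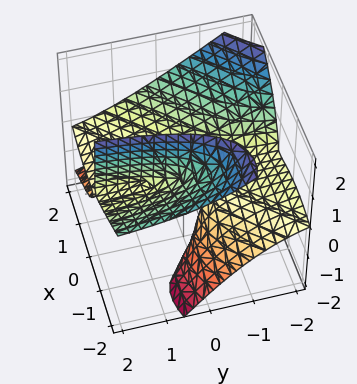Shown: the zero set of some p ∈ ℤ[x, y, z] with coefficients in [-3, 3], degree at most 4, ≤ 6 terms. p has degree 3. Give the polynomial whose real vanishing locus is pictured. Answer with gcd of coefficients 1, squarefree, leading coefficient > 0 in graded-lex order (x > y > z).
First, the picture has 2 separate pieces.
Then, degree: the shape is more complex than any degree-2 surface, so deg p = 3.
Next, checking where it meets the axes: it meets the z-axis at z = 0 (among the integer gridlines); one x-axis crossing is at x = 0.
Finally, solving for integer coefficients yields p as stated.

x^3 - x^2*y - 3*x*y*z - 3*x*z^2 - 2*z^2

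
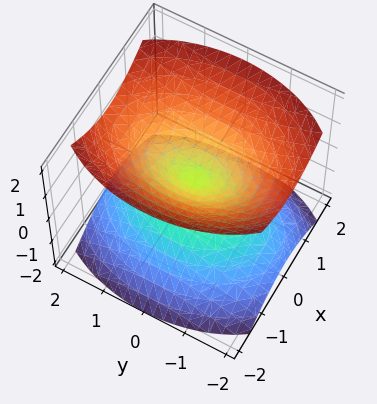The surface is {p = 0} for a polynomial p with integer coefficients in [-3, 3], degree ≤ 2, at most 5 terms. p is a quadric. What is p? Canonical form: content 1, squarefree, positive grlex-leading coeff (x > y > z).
2*x^2 + y^2 - 2*z^2

The picture has 2 separate pieces.
deg p = 2.
Symmetries: it's symmetric under y → −y, forcing even powers of y; the z ↦ −z reflection is a symmetry, so z appears only in even powers; the x ↦ −x reflection is a symmetry, so x appears only in even powers.
Checking where it meets the axes: it crosses the z-axis at the gridline z = 0; it meets the x-axis at x = 0 (among the integer gridlines); it meets the y-axis at y = 0 (among the integer gridlines).
These observations pin down the coefficients.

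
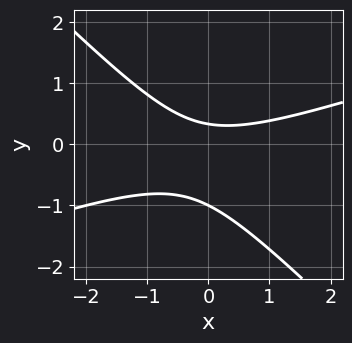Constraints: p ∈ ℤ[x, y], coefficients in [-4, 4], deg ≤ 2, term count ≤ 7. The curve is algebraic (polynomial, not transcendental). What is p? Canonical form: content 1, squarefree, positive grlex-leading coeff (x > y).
Degree: the shape is more complex than any degree-1 curve, so deg p = 2.
Against the integer gridlines: one y-axis crossing is at y = -1; it misses every integer gridline on the x-axis.
The integer polynomial consistent with all of this is the stated p.

x^2 - 2*x*y - 3*y^2 - 2*y + 1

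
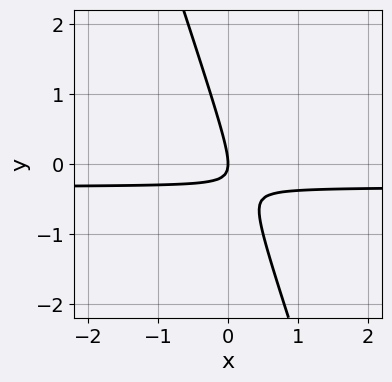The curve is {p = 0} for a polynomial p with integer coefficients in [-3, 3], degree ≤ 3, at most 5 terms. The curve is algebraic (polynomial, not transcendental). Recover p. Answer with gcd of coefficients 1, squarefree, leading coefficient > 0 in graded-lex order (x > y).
3*x*y + y^2 + x

(a) deg p = 2. The shape is more complex than any degree-1 curve.
(b) Reading off the gridlines: it meets the y-axis at y = 0 (among the integer gridlines); one x-axis crossing is at x = 0.
(c) These observations pin down the coefficients.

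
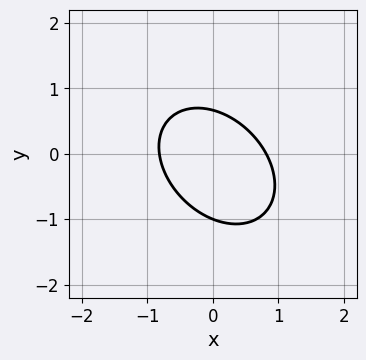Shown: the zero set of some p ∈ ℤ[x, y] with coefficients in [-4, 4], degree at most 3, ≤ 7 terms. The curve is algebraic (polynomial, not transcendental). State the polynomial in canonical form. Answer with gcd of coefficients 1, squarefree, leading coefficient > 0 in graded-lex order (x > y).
3*x^2 + 2*x*y + 3*y^2 + y - 2

First, degree: no degree-1 curve has this shape, so deg p = 2.
Then, from the visible intercepts: it crosses the y-axis at the gridline y = -1.
Finally, matching integer coefficients to the picture gives p.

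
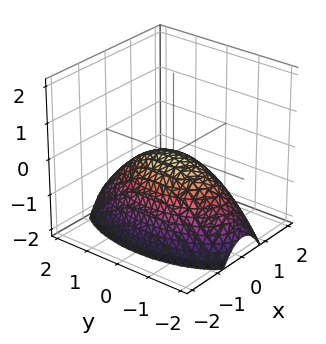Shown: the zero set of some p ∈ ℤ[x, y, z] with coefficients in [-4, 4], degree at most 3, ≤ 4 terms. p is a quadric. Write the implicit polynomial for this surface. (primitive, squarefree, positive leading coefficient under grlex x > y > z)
(a) The degree is 2 — a paraboloid; a quadric.
(b) Symmetries: the x ↦ −x reflection is a symmetry, so x appears only in even powers; mirror symmetry y ↦ −y ⇒ only even powers of y.
(c) From the axis intercepts and sections: it meets the x-axis at x = 0 (among the integer gridlines); it meets the y-axis at y = 0 (among the integer gridlines); it crosses the z-axis at the gridline z = 0.
(d) Solving for integer coefficients yields p as stated.

3*x^2 + y^2 + 3*z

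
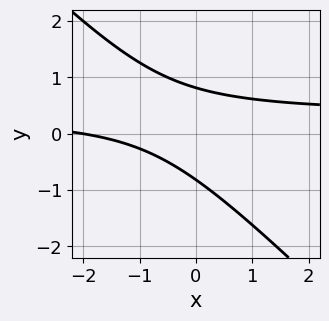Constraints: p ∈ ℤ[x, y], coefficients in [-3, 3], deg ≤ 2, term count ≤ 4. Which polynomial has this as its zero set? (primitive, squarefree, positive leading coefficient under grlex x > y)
First, deg p = 2.
Then, against the integer gridlines: it meets the x-axis at x = -2 (among the integer gridlines).
Finally, assembling these constraints gives the stated polynomial.

3*x*y + 3*y^2 - x - 2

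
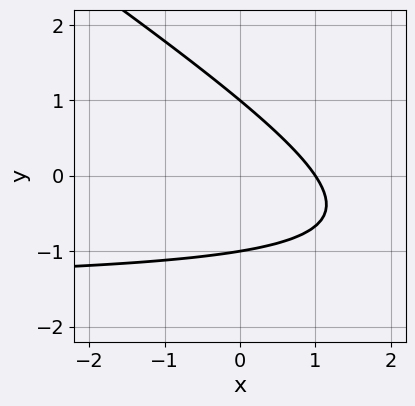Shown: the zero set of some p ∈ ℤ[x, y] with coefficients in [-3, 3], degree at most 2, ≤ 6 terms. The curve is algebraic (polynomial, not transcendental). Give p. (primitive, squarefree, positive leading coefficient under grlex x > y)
2*x*y + 3*y^2 + 3*x - 3

1. The degree is 2 — the shape is more complex than any degree-1 curve.
2. Against the integer gridlines: it meets the x-axis at x = 1 (among the integer gridlines); among the integer gridlines, it crosses the y-axis at y ∈ {-1, 1}.
3. Together with the visible shape, these determine p as stated.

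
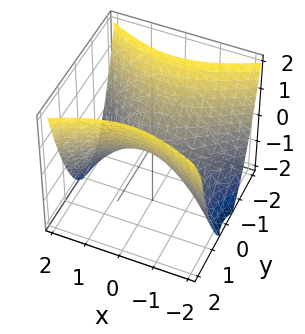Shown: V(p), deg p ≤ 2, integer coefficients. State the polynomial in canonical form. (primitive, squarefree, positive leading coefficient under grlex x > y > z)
x^2 - 2*y^2 + 2*z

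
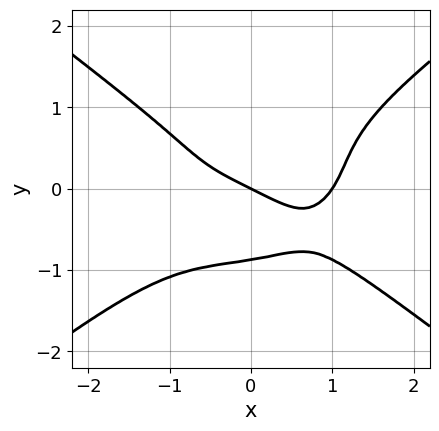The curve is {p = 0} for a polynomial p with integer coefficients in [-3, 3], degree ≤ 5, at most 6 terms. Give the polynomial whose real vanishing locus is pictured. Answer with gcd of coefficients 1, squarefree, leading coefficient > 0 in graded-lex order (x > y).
x^4 - 3*y^4 - x - 2*y

First, the degree is 4 — the shape is more complex than any degree-3 curve.
Next, against the integer gridlines: the x-axis gridline crossings are at x ∈ {0, 1}; one y-axis crossing is at y = 0.
Finally, these observations pin down the coefficients.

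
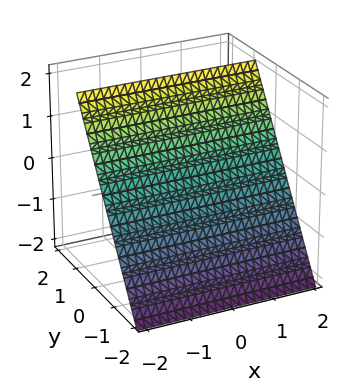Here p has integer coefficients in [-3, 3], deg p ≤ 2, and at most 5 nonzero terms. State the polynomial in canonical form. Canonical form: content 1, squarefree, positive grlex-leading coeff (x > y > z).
The degree is 1 — the surface is flat (a plane).
Observable constraints: it misses every integer gridline on the x-axis; one z-axis crossing is at z = 1.
Fitting integer coefficients to these (and the overall shape) gives p.

3*y - 2*z + 2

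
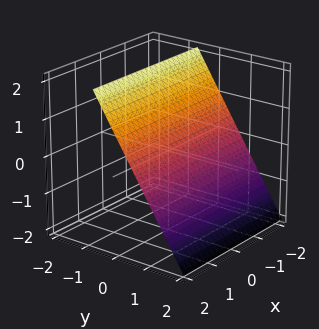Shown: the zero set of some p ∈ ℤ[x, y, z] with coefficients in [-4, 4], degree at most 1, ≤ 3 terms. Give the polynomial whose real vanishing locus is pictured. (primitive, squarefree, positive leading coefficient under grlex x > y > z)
The degree is 1 — every cross-section is a straight line — this is a plane.
From the visible intercepts: it misses every integer gridline on the x-axis; it meets the z-axis at z = 1 (among the integer gridlines).
The integer polynomial consistent with all of this is the stated p.

3*y + 2*z - 2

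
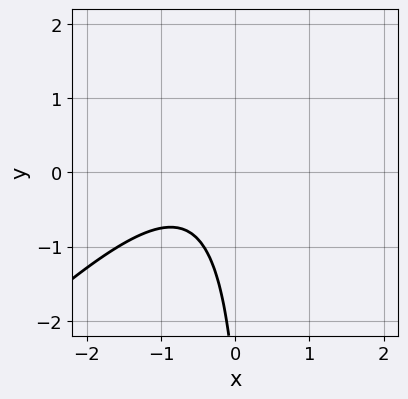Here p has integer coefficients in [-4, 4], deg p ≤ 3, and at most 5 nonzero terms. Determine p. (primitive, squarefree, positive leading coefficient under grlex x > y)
(a) The degree is 2 — the shape is more complex than any degree-1 curve.
(b) Checking where it meets the axes: the curve avoids every integer y-axis point in the box; the curve avoids every integer x-axis point in the box.
(c) The integer polynomial consistent with all of this is the stated p.

3*x^2 - 3*x*y + 3*x + y + 3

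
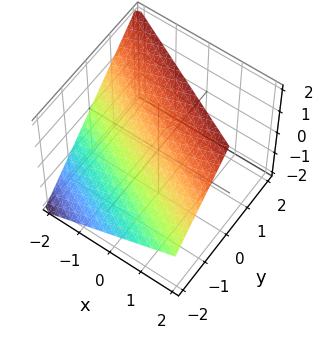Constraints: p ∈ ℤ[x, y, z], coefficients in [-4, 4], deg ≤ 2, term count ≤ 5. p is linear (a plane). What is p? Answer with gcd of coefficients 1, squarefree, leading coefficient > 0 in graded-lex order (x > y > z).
x + 2*y - 2*z + 2

(a) deg p = 1.
(b) Reading off the gridlines: it crosses the z-axis at the gridline z = 1; one y-axis crossing is at y = -1; it crosses the x-axis at the gridline x = -2.
(c) Fitting integer coefficients to these (and the overall shape) gives p.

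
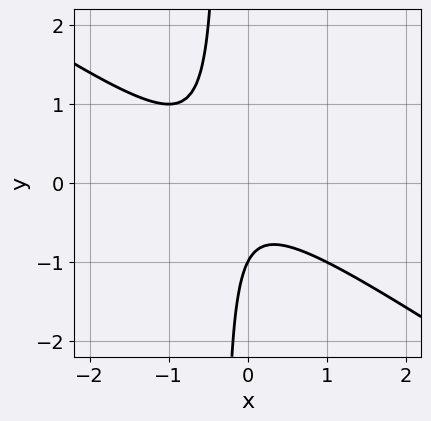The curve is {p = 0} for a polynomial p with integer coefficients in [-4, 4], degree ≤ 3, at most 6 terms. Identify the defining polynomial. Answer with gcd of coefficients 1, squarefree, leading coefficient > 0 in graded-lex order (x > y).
First, the degree is 2 — the shape is more complex than any degree-1 curve.
Then, reading off the gridlines: it misses every integer gridline on the x-axis; it crosses the y-axis at the gridline y = -1.
Finally, matching integer coefficients to the picture gives p.

2*x^2 + 3*x*y + x + y + 1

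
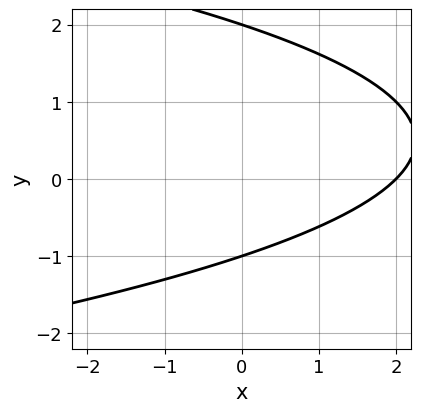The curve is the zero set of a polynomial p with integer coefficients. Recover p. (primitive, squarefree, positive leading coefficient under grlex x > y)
1. deg p = 2.
2. Checking where it meets the axes: one x-axis crossing is at x = 2; among the integer gridlines, it crosses the y-axis at y ∈ {-1, 2}.
3. Together with the visible shape, these determine p as stated.

y^2 + x - y - 2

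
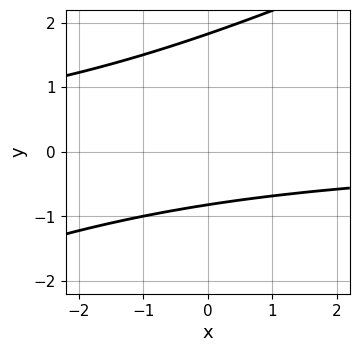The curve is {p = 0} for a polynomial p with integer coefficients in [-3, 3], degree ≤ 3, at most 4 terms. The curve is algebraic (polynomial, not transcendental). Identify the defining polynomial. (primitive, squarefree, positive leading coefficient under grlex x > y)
1. Degree: the shape is more complex than any degree-1 curve, so deg p = 2.
2. Against the integer gridlines: it misses every integer gridline on the x-axis.
3. Matching integer coefficients to the picture gives p.

x*y - 2*y^2 + 2*y + 3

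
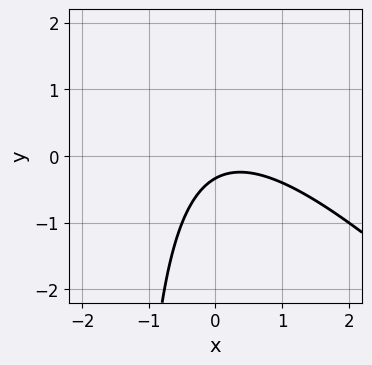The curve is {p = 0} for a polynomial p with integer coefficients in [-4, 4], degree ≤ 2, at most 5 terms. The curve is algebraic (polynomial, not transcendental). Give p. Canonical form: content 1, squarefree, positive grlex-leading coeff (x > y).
2*x^2 + 2*x*y - x + 3*y + 1

(a) deg p = 2. No degree-1 curve has this shape.
(b) From the axis intercepts and sections: no x-intercept at any integer in the box.
(c) The integer polynomial consistent with all of this is the stated p.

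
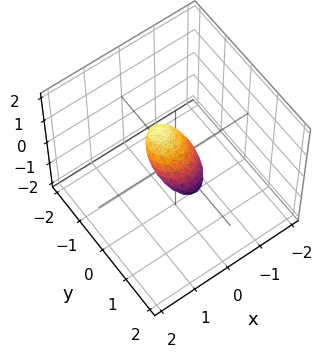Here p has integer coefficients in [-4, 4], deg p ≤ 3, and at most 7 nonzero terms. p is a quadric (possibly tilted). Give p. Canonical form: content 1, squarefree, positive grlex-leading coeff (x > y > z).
3*x^2 - x*z + 3*y^2 + 3*y*z + 2*z^2 - 1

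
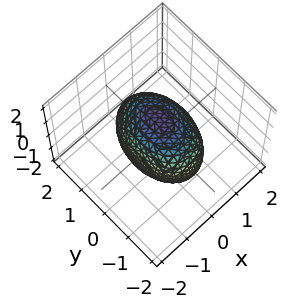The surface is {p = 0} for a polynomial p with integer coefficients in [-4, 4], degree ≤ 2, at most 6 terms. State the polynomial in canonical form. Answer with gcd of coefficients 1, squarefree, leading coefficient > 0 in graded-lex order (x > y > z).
deg p = 2.
Symmetries: it's symmetric under z → −z, forcing even powers of z; the y ↦ −y reflection is a symmetry, so y appears only in even powers; the x ↦ −x reflection is a symmetry, so x appears only in even powers.
Checking where it meets the axes: the x-axis gridline crossings are at x ∈ {-1, 1}.
Assembling these constraints gives the stated polynomial.

2*x^2 + y^2 + z^2 - 2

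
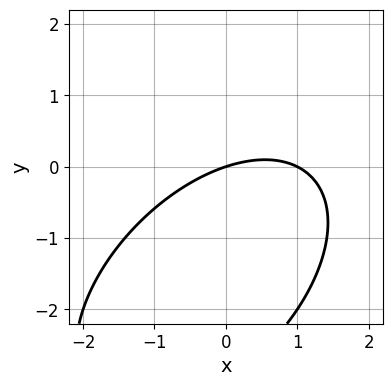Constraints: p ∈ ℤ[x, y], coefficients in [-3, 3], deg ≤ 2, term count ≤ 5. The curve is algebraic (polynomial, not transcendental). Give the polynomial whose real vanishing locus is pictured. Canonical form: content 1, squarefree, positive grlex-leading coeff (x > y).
Degree: a generic line meets the curve in up to 2 points, so deg p = 2.
Observable constraints: among the integer gridlines, it crosses the x-axis at x ∈ {0, 1}; one y-axis crossing is at y = 0.
These observations pin down the coefficients.

x^2 - x*y + y^2 - x + 3*y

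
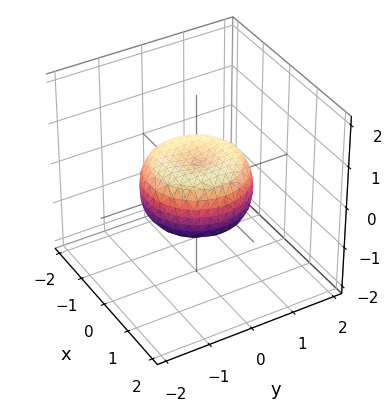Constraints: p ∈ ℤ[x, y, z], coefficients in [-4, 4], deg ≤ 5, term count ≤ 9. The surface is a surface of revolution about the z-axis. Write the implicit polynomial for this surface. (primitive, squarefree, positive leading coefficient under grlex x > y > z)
First, deg p = 4. The shape is more complex than any degree-3 surface.
Then, symmetries: rotational symmetry about the z-axis ⇒ p depends on x, y only through x² + y².
Next, checking where it meets the axes: a circular section at z = 0 has radius between 1 and 2.
Finally, matching integer coefficients to the picture gives p.

2*x^4 + 4*x^2*y^2 + 2*y^4 - 2*x^2 - 2*y^2 + 3*z^2 - 1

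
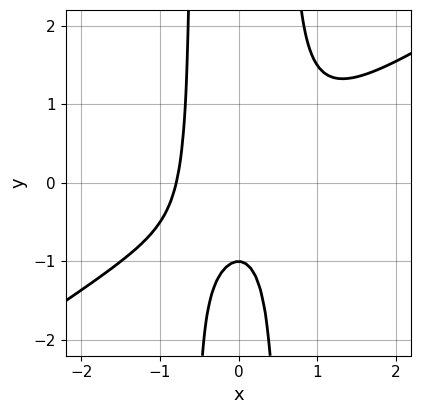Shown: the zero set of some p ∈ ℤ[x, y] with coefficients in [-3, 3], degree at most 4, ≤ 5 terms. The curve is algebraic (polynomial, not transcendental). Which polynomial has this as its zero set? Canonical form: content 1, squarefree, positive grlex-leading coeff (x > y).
2*x^3 - 3*x^2*y + y + 1

(a) Degree: no degree-2 curve has this shape, so deg p = 3.
(b) Reading off the gridlines: it crosses the y-axis at the gridline y = -1.
(c) Matching integer coefficients to the picture gives p.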